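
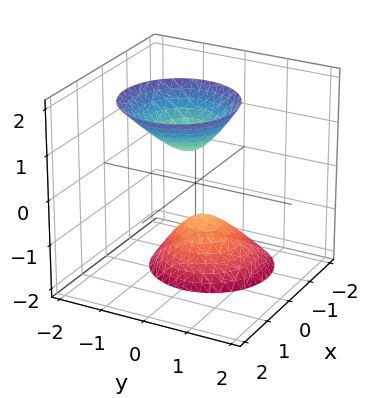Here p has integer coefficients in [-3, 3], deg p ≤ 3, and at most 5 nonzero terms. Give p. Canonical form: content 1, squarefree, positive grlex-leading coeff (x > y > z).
1. There are 2 components. They look like related sheets of one shape, so recover p as a whole.
2. Degree: the shape is more complex than any degree-1 surface, so deg p = 2.
3. Against the integer gridlines: it misses every integer gridline on the y-axis; it misses every integer gridline on the x-axis; the z-axis gridline crossings are at z ∈ {-1, 1}.
4. Assembling these constraints gives the stated polynomial.

3*x^2 - 2*x*z + 3*y^2 - z^2 + 1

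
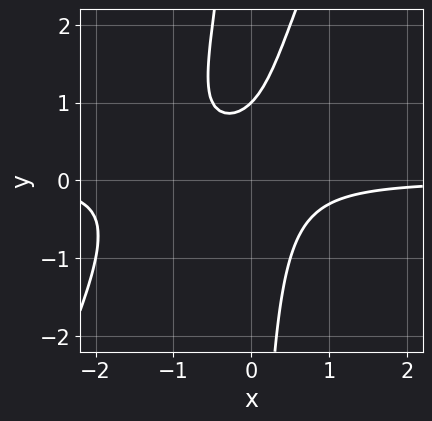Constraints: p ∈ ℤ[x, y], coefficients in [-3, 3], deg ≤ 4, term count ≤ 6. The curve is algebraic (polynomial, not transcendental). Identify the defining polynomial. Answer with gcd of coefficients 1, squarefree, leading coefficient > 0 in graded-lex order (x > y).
2*x^2*y - x*y^2 + 2*x*y - y + 1

The degree is 3 — no degree-2 curve has this shape.
Reading off the gridlines: it crosses the y-axis at the gridline y = 1; it misses every integer gridline on the x-axis.
Assembling these constraints gives the stated polynomial.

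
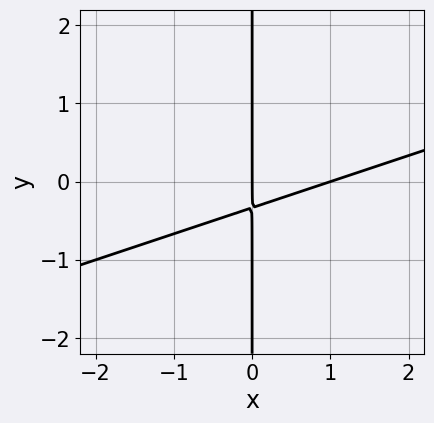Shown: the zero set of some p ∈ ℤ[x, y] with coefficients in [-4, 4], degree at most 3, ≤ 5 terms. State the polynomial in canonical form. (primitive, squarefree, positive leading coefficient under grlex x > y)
The degree is 2 — no degree-1 curve has this shape.
Checking where it meets the axes: the visible y-axis segment lies entirely on the curve; the x-axis gridline crossings are at x ∈ {0, 1}.
Matching integer coefficients to the picture gives p.

x^2 - 3*x*y - x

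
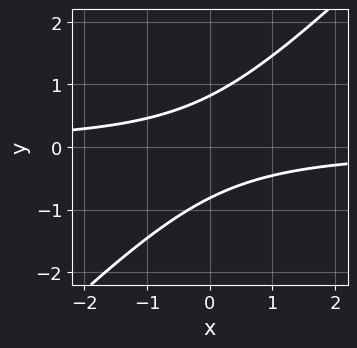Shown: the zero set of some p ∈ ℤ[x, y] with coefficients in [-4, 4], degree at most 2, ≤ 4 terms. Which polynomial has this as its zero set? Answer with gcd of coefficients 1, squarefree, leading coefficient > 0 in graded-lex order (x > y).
3*x*y - 3*y^2 + 2

1. deg p = 2.
2. Against the integer gridlines: it misses every integer gridline on the x-axis.
3. Assembling these constraints gives the stated polynomial.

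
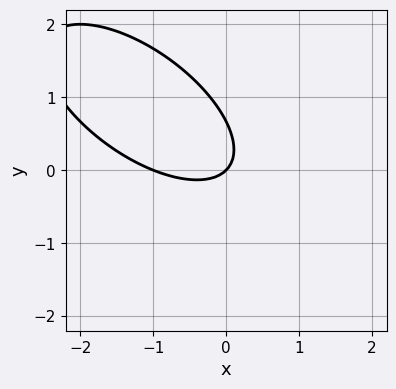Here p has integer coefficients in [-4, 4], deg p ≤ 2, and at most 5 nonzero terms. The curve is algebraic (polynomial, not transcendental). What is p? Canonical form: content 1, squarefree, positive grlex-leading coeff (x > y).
(a) deg p = 2. The shape is more complex than any degree-1 curve.
(b) Observable constraints: it crosses the y-axis at the gridline y = 0; the x-axis gridline crossings are at x ∈ {-1, 0}.
(c) Putting this together gives p.

2*x^2 + 3*x*y + 3*y^2 + 2*x - 2*y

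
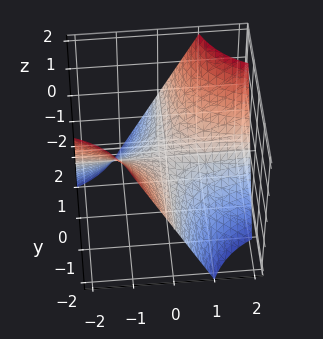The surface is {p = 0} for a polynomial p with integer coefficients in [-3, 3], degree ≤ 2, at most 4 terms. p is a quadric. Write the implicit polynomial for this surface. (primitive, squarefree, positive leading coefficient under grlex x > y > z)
x*y - z

First, the degree is 2 — a hyperbolic paraboloid; a quadric.
Then, from the axis intercepts and sections: the visible x-axis segment lies entirely on the surface; one z-axis crossing is at z = 0; every point of the y-axis in the box is on the surface.
Finally, assembling these constraints gives the stated polynomial.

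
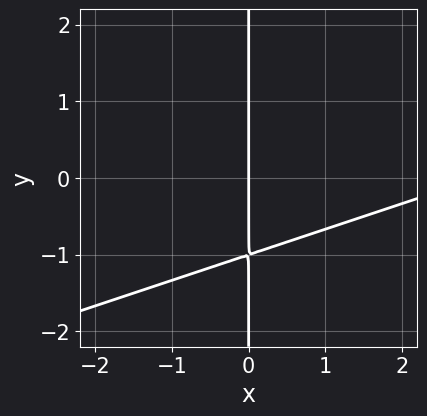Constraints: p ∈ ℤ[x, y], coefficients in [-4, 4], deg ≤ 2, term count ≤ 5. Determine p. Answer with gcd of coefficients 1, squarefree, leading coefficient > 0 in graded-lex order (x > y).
(a) deg p = 2.
(b) Checking where it meets the axes: every point of the y-axis in the box is on the curve; it meets the x-axis at x = 0 (among the integer gridlines).
(c) Solving for integer coefficients yields p as stated.

x^2 - 3*x*y - 3*x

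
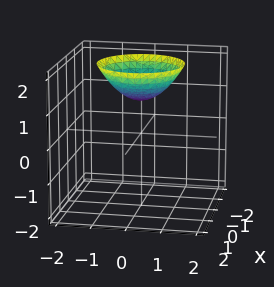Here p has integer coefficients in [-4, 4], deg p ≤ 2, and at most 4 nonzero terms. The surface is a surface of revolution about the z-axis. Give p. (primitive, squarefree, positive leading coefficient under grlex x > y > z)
(a) deg p = 2. The shape is more complex than any degree-1 surface.
(b) Symmetry: every cross-section ⟂ z is a circle, so x, y appear only via x² + y².
(c) Observable constraints: a circular section at z = 2 has radius between 1 and 2; no y-intercept at any integer in the box; it crosses the z-axis at the gridline z = 1; it misses every integer gridline on the x-axis.
(d) These observations pin down the coefficients.

2*x^2 + 2*y^2 - 3*z + 3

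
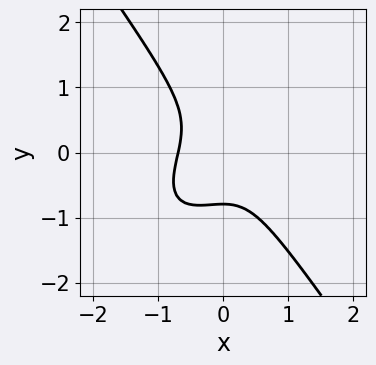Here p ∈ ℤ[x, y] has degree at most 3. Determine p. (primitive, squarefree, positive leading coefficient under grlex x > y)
deg p = 3.
Putting this together gives p.

3*x^3 - 2*x^2*y + 2*y^3 + 1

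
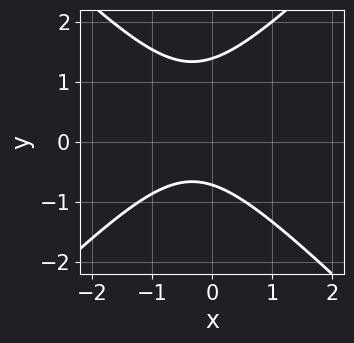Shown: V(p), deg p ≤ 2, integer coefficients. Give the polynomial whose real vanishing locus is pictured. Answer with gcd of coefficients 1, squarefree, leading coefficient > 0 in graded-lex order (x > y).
3*x^2 - 3*y^2 + 2*x + 2*y + 3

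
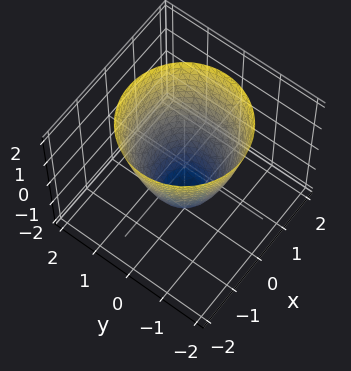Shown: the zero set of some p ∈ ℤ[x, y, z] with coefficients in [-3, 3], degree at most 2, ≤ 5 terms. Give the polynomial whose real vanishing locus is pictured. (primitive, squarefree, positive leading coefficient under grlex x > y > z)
(a) The degree is 2 — the shape is more complex than any degree-1 surface.
(b) Symmetries: rotational symmetry about the z-axis ⇒ p depends on x, y only through x² + y².
(c) Reading off the gridlines: a circular section at z = -1 has radius between 0 and 1; the x-axis gridline crossings are at x ∈ {-1, 1}.
(d) The integer polynomial consistent with all of this is the stated p.

3*x^2 + 3*y^2 - 2*z - 3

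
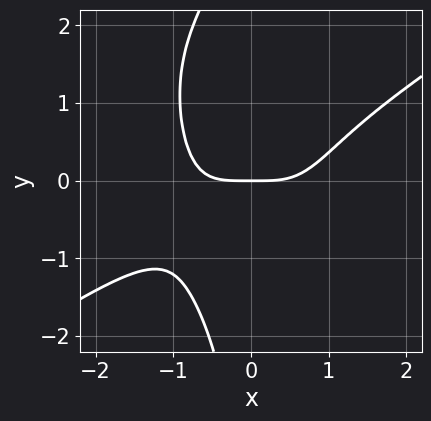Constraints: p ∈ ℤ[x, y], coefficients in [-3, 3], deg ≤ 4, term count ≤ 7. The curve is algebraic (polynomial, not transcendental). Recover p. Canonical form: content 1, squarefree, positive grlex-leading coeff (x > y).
First, deg p = 4. No degree-3 curve has this shape.
Then, against the integer gridlines: it meets the y-axis at y = 0 (among the integer gridlines); it meets the x-axis at x = 0 (among the integer gridlines).
Finally, together with the visible shape, these determine p as stated.

2*x^4 - 2*x^3*y - x^2*y^2 - x*y^3 - 3*y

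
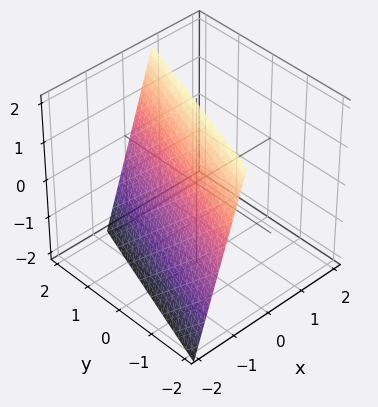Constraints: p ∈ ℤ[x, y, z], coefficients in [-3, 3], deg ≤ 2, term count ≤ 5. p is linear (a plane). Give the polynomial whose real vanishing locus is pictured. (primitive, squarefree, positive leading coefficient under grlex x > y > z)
3*x - y - z + 2

First, deg p = 1. Every cross-section is a straight line — this is a plane.
Next, observable constraints: it crosses the z-axis at the gridline z = 2; one y-axis crossing is at y = 2.
Finally, together with the visible shape, these determine p as stated.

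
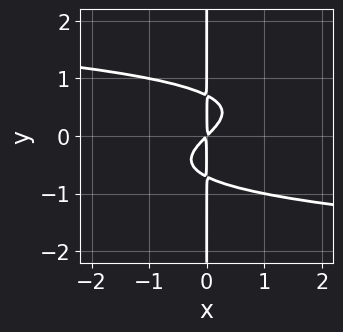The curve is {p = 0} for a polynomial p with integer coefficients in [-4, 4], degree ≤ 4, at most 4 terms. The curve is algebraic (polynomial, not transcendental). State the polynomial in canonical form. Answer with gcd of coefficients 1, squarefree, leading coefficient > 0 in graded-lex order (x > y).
The degree is 4 — a generic line meets the curve in up to 4 points.
Reading off the gridlines: the visible y-axis segment lies entirely on the curve.
Matching integer coefficients to the picture gives p.

2*x*y^3 + x^2 - x*y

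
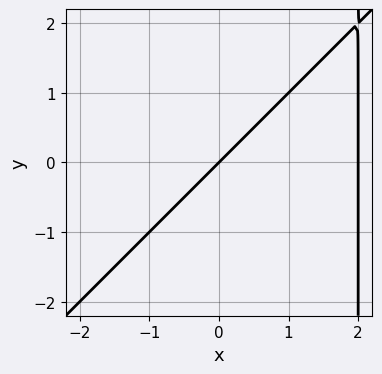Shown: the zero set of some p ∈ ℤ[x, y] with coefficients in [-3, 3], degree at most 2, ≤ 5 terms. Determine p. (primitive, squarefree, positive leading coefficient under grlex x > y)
x^2 - x*y - 2*x + 2*y

First, deg p = 2. No degree-1 curve has this shape.
Next, observable constraints: one y-axis crossing is at y = 0; among the integer gridlines, it crosses the x-axis at x ∈ {0, 2}.
Finally, the integer polynomial consistent with all of this is the stated p.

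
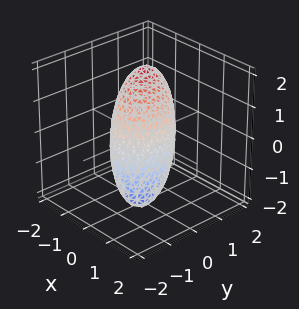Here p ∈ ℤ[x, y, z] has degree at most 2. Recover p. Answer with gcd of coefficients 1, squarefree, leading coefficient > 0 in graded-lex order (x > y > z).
3*x^2 + 3*x*z + 2*y^2 - 2*y*z + 2*z^2 - 2

Degree: the shape is more complex than any degree-1 surface, so deg p = 2.
Checking where it meets the axes: among the integer gridlines, it crosses the z-axis at z ∈ {-1, 1}; the y-axis gridline crossings are at y ∈ {-1, 1}.
Fitting integer coefficients to these (and the overall shape) gives p.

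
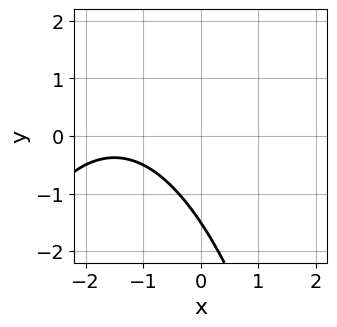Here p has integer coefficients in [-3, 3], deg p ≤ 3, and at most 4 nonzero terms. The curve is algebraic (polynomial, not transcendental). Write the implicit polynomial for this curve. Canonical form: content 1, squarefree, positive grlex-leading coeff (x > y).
(a) The degree is 2 — a generic line meets the curve in up to 2 points.
(b) Observable constraints: it misses every integer gridline on the x-axis.
(c) Assembling these constraints gives the stated polynomial.

x^2 + 3*x + 2*y + 3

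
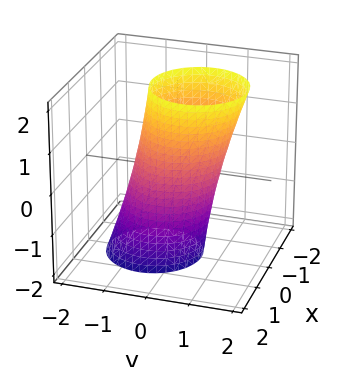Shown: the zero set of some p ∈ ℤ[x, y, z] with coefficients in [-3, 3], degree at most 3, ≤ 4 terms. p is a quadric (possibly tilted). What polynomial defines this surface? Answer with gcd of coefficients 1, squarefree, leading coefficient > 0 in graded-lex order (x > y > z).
2*x^2 + 2*y^2 - y*z - 2

First, the degree is 2 — no degree-1 surface has this shape.
Next, checking where it meets the axes: among the integer gridlines, it crosses the y-axis at y ∈ {-1, 1}; the surface avoids every integer z-axis point in the box.
Finally, fitting integer coefficients to these (and the overall shape) gives p. Check: (1, 0, 0) on the x-axis lies on the surface, and p(1, 0, 0) = 0. ✓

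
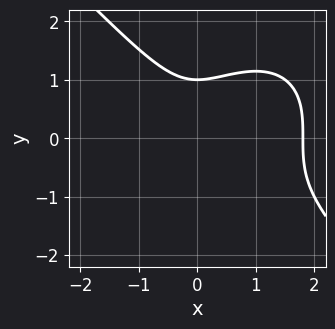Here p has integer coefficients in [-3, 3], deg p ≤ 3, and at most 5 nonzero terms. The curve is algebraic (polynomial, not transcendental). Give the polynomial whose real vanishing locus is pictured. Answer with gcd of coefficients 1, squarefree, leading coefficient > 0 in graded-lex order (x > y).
2*x^3 + 2*y^3 - 3*x^2 - 2

1. The degree is 3 — a generic line meets the curve in up to 3 points.
2. From the visible intercepts: it crosses the y-axis at the gridline y = 1.
3. The integer polynomial consistent with all of this is the stated p.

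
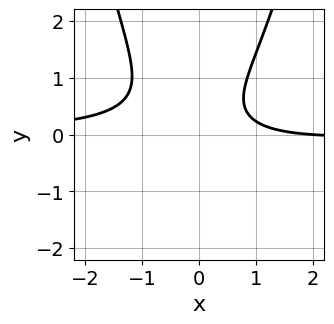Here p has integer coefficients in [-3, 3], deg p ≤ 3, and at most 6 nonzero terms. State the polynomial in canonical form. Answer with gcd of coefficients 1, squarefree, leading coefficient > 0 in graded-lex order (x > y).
3*x^2*y - 3*y^2 + x + 2*y - 2

First, deg p = 3. A generic line meets the curve in up to 3 points.
Next, observable constraints: one x-axis crossing is at x = 2; the curve avoids every integer y-axis point in the box.
Finally, these observations pin down the coefficients.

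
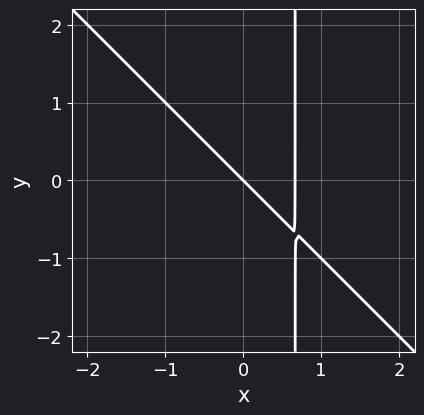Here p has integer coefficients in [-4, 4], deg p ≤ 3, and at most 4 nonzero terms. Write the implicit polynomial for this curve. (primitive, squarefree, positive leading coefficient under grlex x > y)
First, the degree is 2 — a generic line meets the curve in up to 2 points.
Next, from the visible intercepts: it crosses the y-axis at the gridline y = 0; it crosses the x-axis at the gridline x = 0.
Finally, putting this together gives p.

3*x^2 + 3*x*y - 2*x - 2*y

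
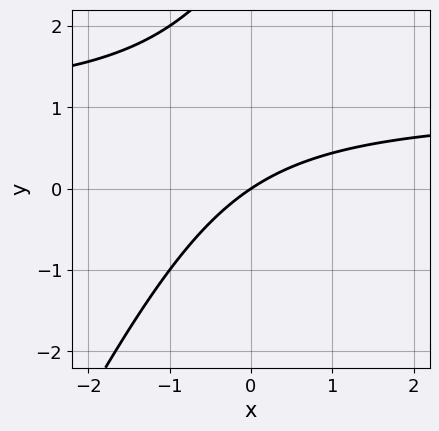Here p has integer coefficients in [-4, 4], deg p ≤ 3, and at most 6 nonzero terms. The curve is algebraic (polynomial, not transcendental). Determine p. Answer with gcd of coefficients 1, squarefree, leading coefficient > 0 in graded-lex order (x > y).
2*x*y - y^2 - 2*x + 3*y

Degree: the shape is more complex than any degree-1 curve, so deg p = 2.
Observable constraints: one x-axis crossing is at x = 0; it crosses the y-axis at the gridline y = 0.
Together with the visible shape, these determine p as stated.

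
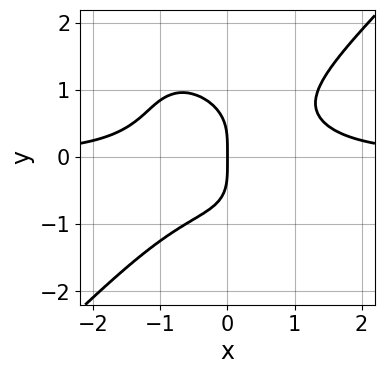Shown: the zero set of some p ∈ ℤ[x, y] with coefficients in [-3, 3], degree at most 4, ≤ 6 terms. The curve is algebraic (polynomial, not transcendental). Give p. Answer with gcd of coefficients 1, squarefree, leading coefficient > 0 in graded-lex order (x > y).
First, the degree is 4 — a generic line meets the curve in up to 4 points.
Then, from the axis intercepts and sections: one x-axis crossing is at x = 0; it crosses the y-axis at the gridline y = 0.
Finally, these observations pin down the coefficients.

3*x^3*y - x*y^3 - 2*y^4 - 3*x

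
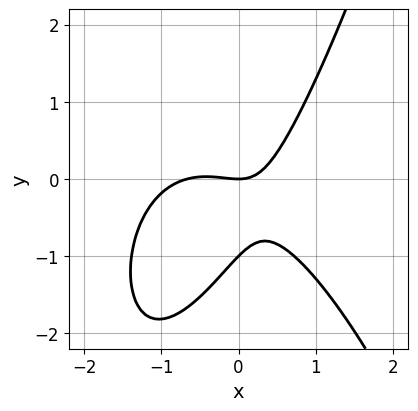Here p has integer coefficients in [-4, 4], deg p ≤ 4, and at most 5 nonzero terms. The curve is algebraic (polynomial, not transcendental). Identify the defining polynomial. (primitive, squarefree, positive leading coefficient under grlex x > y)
3*x^3 + 2*x^2 + 3*x*y - 3*y^2 - 3*y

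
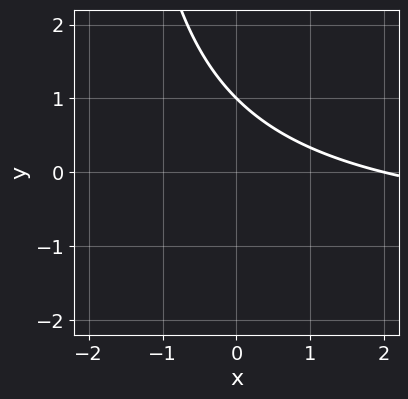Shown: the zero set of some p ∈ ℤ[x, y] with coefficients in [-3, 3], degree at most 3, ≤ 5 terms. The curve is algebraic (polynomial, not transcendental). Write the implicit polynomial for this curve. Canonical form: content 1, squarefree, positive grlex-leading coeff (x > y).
x*y + x + 2*y - 2

(a) Degree: the shape is more complex than any degree-1 curve, so deg p = 2.
(b) Against the integer gridlines: one y-axis crossing is at y = 1; it meets the x-axis at x = 2 (among the integer gridlines).
(c) The integer polynomial consistent with all of this is the stated p.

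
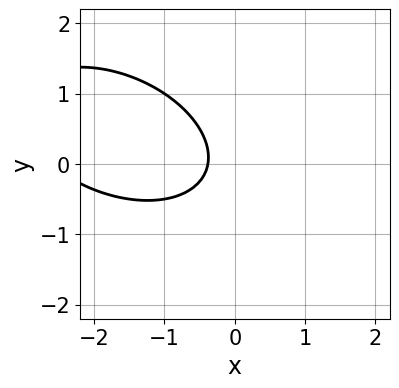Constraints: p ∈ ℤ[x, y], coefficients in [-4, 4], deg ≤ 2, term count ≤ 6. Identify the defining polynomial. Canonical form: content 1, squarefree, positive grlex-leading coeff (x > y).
The degree is 2 — a generic line meets the curve in up to 2 points.
Checking where it meets the axes: the curve avoids every integer y-axis point in the box.
The integer polynomial consistent with all of this is the stated p.

x^2 + x*y + 2*y^2 + 3*x + 1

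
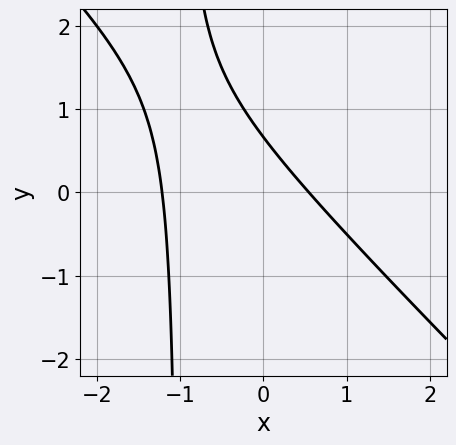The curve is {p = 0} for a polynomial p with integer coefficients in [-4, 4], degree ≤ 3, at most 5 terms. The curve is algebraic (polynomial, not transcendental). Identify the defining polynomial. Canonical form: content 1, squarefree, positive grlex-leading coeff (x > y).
3*x^2 + 3*x*y + 2*x + 3*y - 2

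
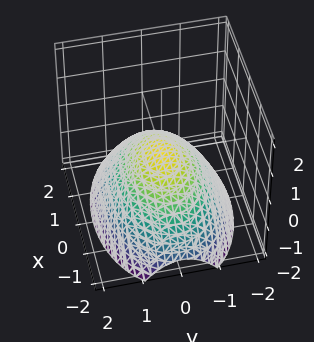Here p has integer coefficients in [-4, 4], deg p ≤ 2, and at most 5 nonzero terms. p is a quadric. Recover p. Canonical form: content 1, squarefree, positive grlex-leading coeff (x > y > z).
deg p = 2. A single bowl opening along one axis; a quadric.
Symmetries: mirror symmetry y ↦ −y ⇒ only even powers of y; the x ↦ −x reflection is a symmetry, so x appears only in even powers.
Checking where it meets the axes: it crosses the x-axis at the gridline x = 0; one z-axis crossing is at z = 0.
Putting this together gives p.

x^2 + 2*y^2 + 3*z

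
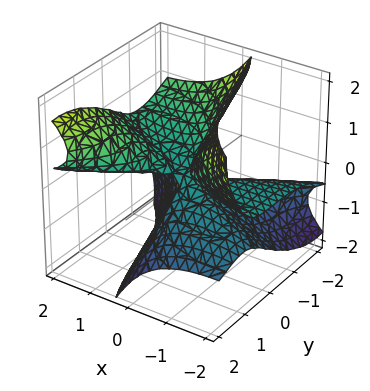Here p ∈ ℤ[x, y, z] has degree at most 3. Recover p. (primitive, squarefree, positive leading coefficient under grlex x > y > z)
2*x^2*z + 3*x*y*z - 3*x*z^2 - y^3 - 2*z^3

First, deg p = 3.
Next, reading off the gridlines: it crosses the z-axis at the gridline z = 0; it meets the y-axis at y = 0 (among the integer gridlines); the visible x-axis segment lies entirely on the surface.
Finally, solving for integer coefficients yields p as stated.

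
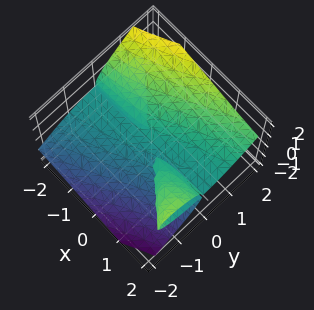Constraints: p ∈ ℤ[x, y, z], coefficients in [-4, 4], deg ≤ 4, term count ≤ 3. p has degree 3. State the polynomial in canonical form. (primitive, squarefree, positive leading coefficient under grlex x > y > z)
2*x*y*z - y^3 + 2*z^3

First, the picture has 2 separate pieces. They look like related sheets of one shape, so recover p as a whole.
Then, degree: no degree-2 surface has this shape, so deg p = 3.
Next, against the integer gridlines: one z-axis crossing is at z = 0; one y-axis crossing is at y = 0.
Finally, solving for integer coefficients yields p as stated. Check: (-2, 0, 0) on the x-axis lies on the surface, and p(-2, 0, 0) = 0. ✓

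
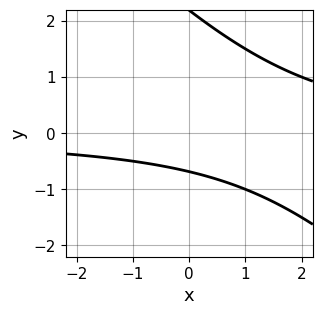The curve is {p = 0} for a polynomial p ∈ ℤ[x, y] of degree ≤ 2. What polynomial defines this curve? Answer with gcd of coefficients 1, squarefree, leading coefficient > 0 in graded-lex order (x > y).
2*x*y + 2*y^2 - 3*y - 3

First, degree: no degree-1 curve has this shape, so deg p = 2.
Then, from the axis intercepts and sections: no x-intercept at any integer in the box.
Finally, fitting integer coefficients to these (and the overall shape) gives p.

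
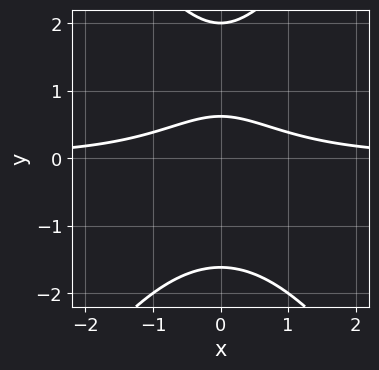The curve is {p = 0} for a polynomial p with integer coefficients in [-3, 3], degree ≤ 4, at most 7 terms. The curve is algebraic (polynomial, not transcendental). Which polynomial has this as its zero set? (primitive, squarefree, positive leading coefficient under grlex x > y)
First, deg p = 3.
Next, symmetries: mirror symmetry x ↦ −x ⇒ only even powers of x.
Next, against the integer gridlines: the curve avoids every integer x-axis point in the box; it crosses the y-axis at the gridline y = 2.
Finally, putting this together gives p.

2*x^2*y - y^3 + y^2 + 3*y - 2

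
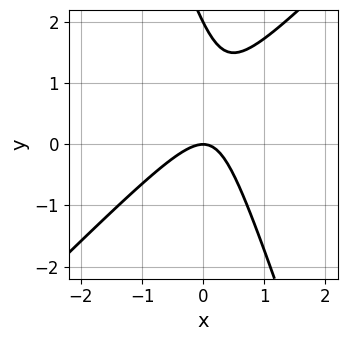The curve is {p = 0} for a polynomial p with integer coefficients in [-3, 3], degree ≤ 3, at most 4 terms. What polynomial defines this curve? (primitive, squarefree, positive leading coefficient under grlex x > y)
1. Degree: the shape is more complex than any degree-1 curve, so deg p = 2.
2. From the axis intercepts and sections: it meets the x-axis at x = 0 (among the integer gridlines); among the integer gridlines, it crosses the y-axis at y ∈ {0, 2}.
3. Solving for integer coefficients yields p as stated.

3*x^2 - 2*x*y - y^2 + 2*y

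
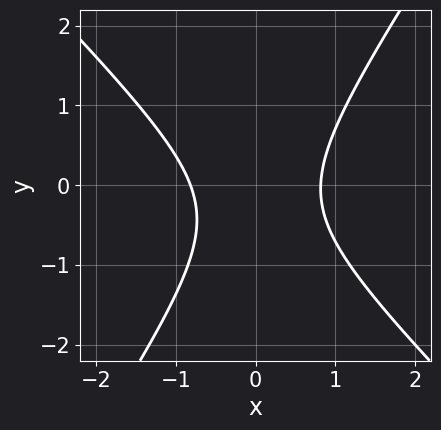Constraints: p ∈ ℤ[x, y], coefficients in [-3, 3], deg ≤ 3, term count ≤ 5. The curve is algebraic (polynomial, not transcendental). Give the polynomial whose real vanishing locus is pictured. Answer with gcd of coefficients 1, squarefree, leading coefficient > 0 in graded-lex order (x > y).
(a) Degree: no degree-1 curve has this shape, so deg p = 2.
(b) Observable constraints: the curve avoids every integer y-axis point in the box.
(c) Solving for integer coefficients yields p as stated.

3*x^2 + x*y - 2*y^2 - y - 2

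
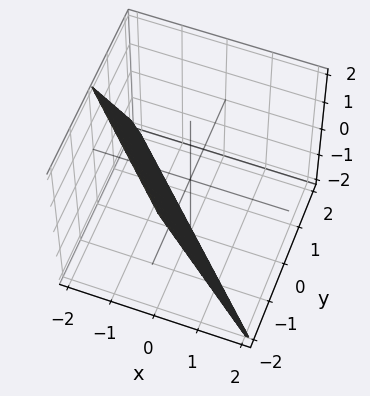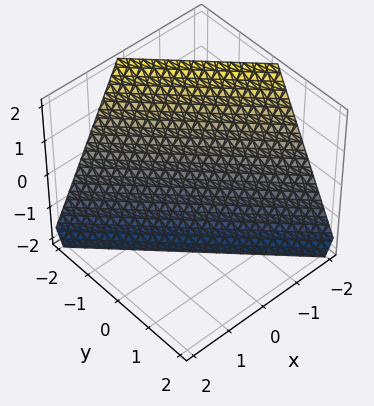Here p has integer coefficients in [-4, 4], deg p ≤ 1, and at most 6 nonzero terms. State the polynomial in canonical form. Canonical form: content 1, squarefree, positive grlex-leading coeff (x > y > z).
(a) Degree: every cross-section is a straight line — this is a plane, so deg p = 1.
(b) Checking where it meets the axes: it crosses the z-axis at the gridline z = -2; it meets the y-axis at y = -1 (among the integer gridlines); it crosses the x-axis at the gridline x = -1.
(c) Putting this together gives p.

2*x + 2*y + z + 2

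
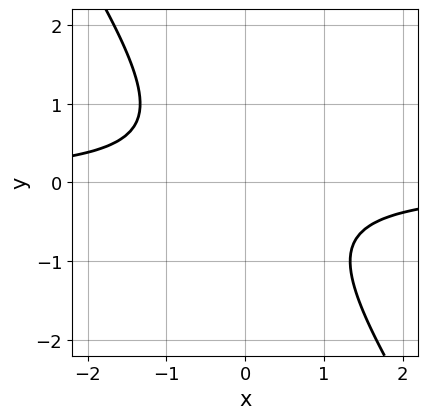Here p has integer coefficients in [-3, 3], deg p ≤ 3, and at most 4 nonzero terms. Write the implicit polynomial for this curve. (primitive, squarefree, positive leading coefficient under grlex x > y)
Degree: a generic line meets the curve in up to 2 points, so deg p = 2.
Against the integer gridlines: the curve avoids every integer y-axis point in the box; the curve avoids every integer x-axis point in the box.
These observations pin down the coefficients.

3*x*y + 2*y^2 + 2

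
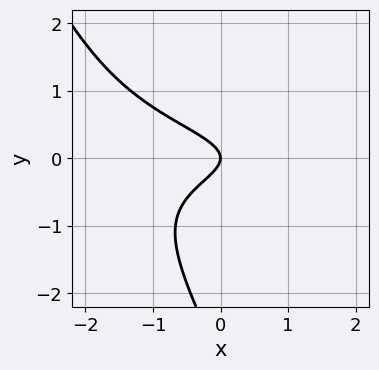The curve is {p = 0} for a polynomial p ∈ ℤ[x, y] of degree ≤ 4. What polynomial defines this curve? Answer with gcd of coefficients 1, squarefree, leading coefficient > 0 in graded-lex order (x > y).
deg p = 3.
Observable constraints: it crosses the y-axis at the gridline y = 0; one x-axis crossing is at x = 0.
Putting this together gives p.

2*x*y^2 + y^3 + 3*y^2 + x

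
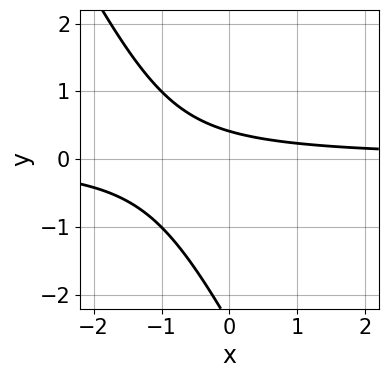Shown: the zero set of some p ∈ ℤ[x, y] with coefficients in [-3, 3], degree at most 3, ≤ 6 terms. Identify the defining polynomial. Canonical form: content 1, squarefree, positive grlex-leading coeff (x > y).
2*x*y + y^2 + 2*y - 1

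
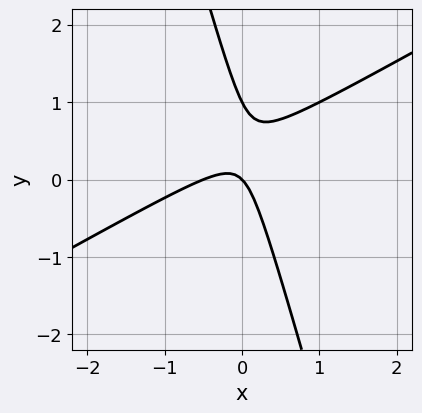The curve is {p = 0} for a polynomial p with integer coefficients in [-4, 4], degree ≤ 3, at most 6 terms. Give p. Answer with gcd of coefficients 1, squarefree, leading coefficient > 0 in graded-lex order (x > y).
2*x^2 - 3*x*y - y^2 + x + y

1. The degree is 2 — no degree-1 curve has this shape.
2. From the visible intercepts: the y-axis gridline crossings are at y ∈ {0, 1}; one x-axis crossing is at x = 0.
3. Together with the visible shape, these determine p as stated.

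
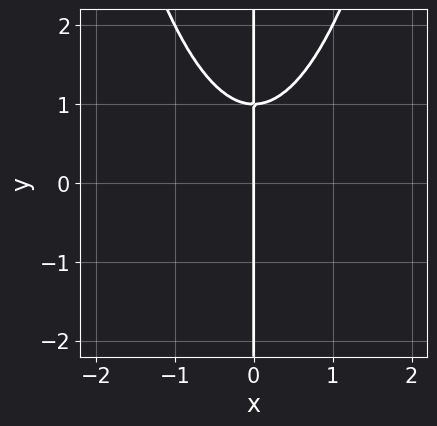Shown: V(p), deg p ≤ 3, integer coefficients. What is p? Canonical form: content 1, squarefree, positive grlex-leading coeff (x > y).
First, deg p = 3.
Next, from the axis intercepts and sections: it crosses the x-axis at the gridline x = 0; every point of the y-axis in the box is on the curve.
Finally, these observations pin down the coefficients.

x^3 - x*y + x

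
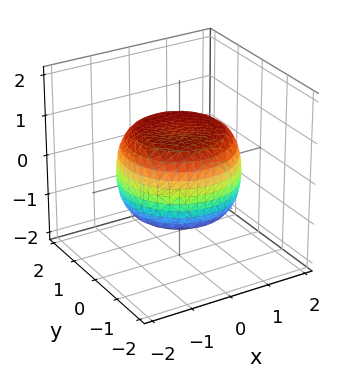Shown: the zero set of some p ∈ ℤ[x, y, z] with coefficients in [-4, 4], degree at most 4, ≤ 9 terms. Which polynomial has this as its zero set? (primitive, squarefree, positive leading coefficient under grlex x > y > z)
x^4 + 2*x^2*y^2 + y^4 - x^2 - y^2 + 2*z^2 - 2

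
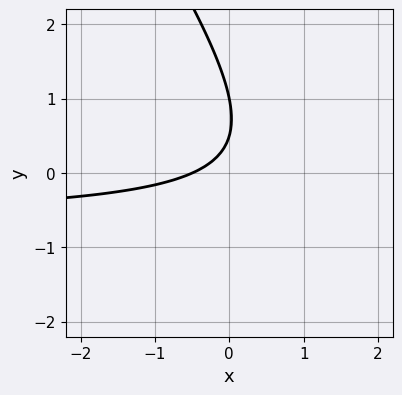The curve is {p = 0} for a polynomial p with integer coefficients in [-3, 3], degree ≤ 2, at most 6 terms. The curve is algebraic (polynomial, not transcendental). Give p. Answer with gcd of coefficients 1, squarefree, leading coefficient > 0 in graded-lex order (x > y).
1. deg p = 2.
2. Observable constraints: it meets the y-axis at y = 1 (among the integer gridlines).
3. The integer polynomial consistent with all of this is the stated p.

3*x*y + 2*y^2 + 2*x - 3*y + 1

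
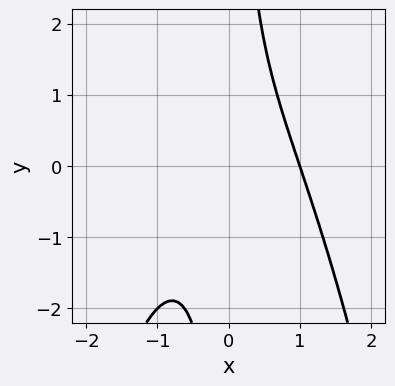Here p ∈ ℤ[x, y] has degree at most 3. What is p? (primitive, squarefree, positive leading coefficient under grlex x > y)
First, degree: no degree-2 curve has this shape, so deg p = 3.
Then, against the integer gridlines: the curve avoids every integer y-axis point in the box; it meets the x-axis at x = 1 (among the integer gridlines).
Finally, solving for integer coefficients yields p as stated.

x^3 + x*y - 1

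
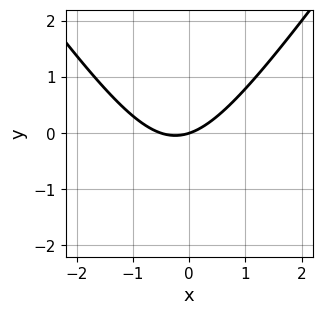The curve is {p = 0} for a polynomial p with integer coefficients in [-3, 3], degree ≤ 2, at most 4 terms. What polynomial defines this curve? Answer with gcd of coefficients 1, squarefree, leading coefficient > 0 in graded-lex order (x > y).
2*x^2 - y^2 + x - 3*y

First, the degree is 2 — a generic line meets the curve in up to 2 points.
Next, reading off the gridlines: it meets the x-axis at x = 0 (among the integer gridlines); it crosses the y-axis at the gridline y = 0.
Finally, the integer polynomial consistent with all of this is the stated p.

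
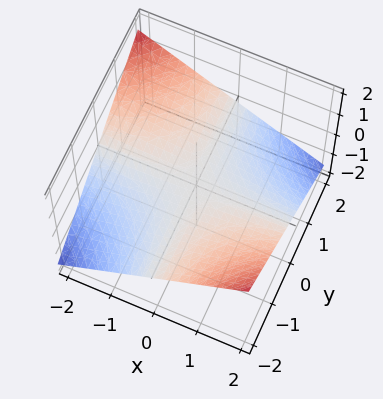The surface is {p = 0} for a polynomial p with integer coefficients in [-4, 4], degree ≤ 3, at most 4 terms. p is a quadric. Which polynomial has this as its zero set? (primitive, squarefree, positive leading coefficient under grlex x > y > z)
x*y + 3*z

Degree: a saddle surface; a quadric, so deg p = 2.
From the visible intercepts: every point of the y-axis in the box is on the surface; one z-axis crossing is at z = 0; the visible x-axis segment lies entirely on the surface.
These observations pin down the coefficients.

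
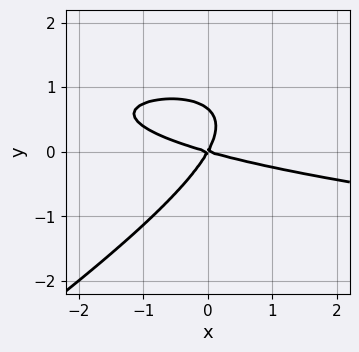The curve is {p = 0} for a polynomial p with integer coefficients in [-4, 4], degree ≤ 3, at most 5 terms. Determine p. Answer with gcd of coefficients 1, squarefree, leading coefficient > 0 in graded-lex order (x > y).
First, the degree is 3 — a generic line meets the curve in up to 3 points.
Then, reading off the gridlines: it crosses the y-axis at the gridline y = 0; one x-axis crossing is at x = 0.
Finally, matching integer coefficients to the picture gives p.

2*x*y^2 - 3*y^3 - x^2 - 3*x*y + 2*y^2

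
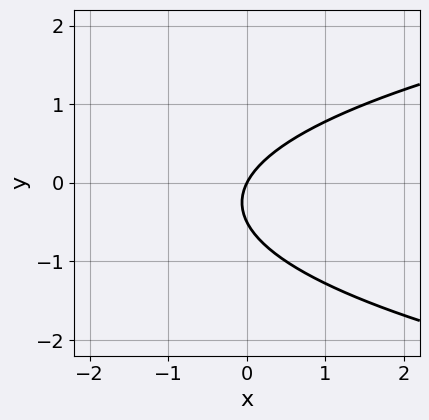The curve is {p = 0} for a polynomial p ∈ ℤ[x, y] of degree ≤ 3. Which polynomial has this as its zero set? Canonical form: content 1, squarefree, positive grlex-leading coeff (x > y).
(a) Degree: a generic line meets the curve in up to 2 points, so deg p = 2.
(b) Checking where it meets the axes: one y-axis crossing is at y = 0; it meets the x-axis at x = 0 (among the integer gridlines).
(c) Matching integer coefficients to the picture gives p.

2*y^2 - 2*x + y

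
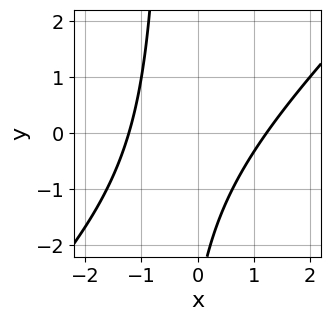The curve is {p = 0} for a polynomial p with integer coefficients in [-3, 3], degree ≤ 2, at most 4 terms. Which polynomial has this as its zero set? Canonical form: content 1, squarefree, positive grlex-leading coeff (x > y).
2*x^2 - 2*x*y - y - 3

1. Degree: no degree-1 curve has this shape, so deg p = 2.
2. From the visible intercepts: no y-intercept at any integer in the box.
3. Together with the visible shape, these determine p as stated.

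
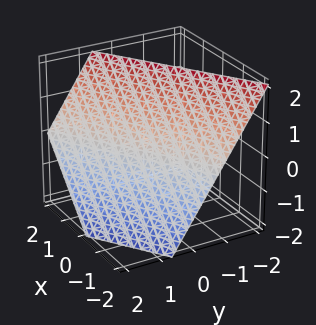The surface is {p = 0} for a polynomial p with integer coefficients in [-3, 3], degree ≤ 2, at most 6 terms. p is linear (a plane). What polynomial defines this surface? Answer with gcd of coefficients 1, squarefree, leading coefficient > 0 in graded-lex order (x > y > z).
2*x - 3*y - 2*z + 2

(a) Degree: every cross-section is a straight line — this is a plane, so deg p = 1.
(b) Against the integer gridlines: one x-axis crossing is at x = -1; one z-axis crossing is at z = 1.
(c) Assembling these constraints gives the stated polynomial.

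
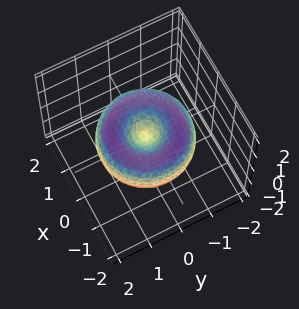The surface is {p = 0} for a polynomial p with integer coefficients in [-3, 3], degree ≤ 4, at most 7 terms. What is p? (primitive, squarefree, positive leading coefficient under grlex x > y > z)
1. deg p = 4.
2. Symmetry: the surface is invariant under rotation about z: p = q(x² + y², z).
3. Against the integer gridlines: a circular section at z = 0 has radius between 1 and 2; one y-axis crossing is at y = 0.
4. Assembling these constraints gives the stated polynomial.

x^4 + 2*x^2*y^2 + y^4 - 2*x^2 - 2*y^2 + 2*z^2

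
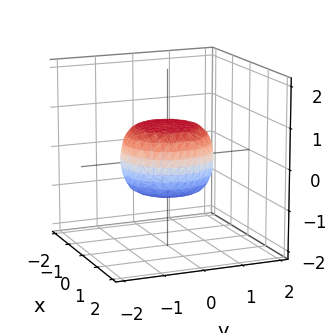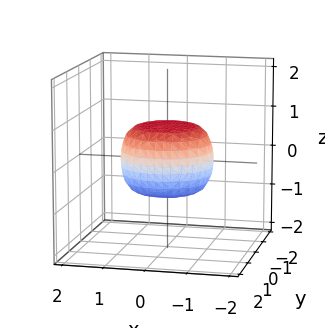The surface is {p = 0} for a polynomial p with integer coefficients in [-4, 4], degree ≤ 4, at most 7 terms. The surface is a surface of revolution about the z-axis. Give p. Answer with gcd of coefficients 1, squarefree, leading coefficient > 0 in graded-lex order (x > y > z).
(a) Degree: a generic line meets the surface in up to 4 points, so deg p = 4.
(b) By symmetry, the surface is invariant under rotation about z: p = q(x² + y², z).
(c) Against the integer gridlines: a circular section at z = 0 has radius between 1 and 2.
(d) These observations pin down the coefficients.

2*x^4 + 4*x^2*y^2 + 2*y^4 - x^2 - y^2 + 3*z^2 - 2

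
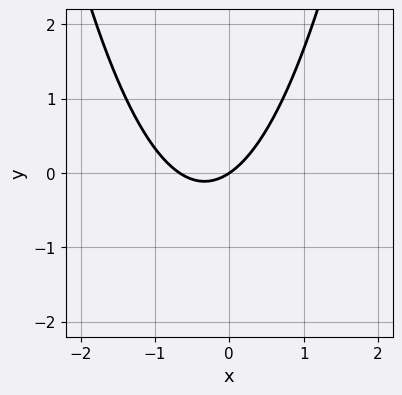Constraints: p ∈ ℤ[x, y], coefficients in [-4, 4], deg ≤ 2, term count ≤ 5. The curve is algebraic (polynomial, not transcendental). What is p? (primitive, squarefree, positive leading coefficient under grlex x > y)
The degree is 2 — no degree-1 curve has this shape.
Reading off the gridlines: it meets the x-axis at x = 0 (among the integer gridlines); it meets the y-axis at y = 0 (among the integer gridlines).
Solving for integer coefficients yields p as stated.

3*x^2 + 2*x - 3*y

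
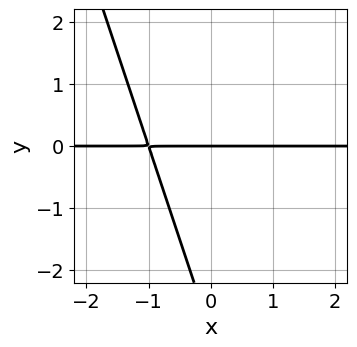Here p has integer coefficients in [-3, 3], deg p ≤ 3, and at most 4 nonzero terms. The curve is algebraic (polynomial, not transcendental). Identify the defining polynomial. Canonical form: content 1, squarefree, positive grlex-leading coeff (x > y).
3*x*y + y^2 + 3*y

The degree is 2 — a generic line meets the curve in up to 2 points.
Against the integer gridlines: the visible x-axis segment lies entirely on the curve; it crosses the y-axis at the gridline y = 0.
Together with the visible shape, these determine p as stated.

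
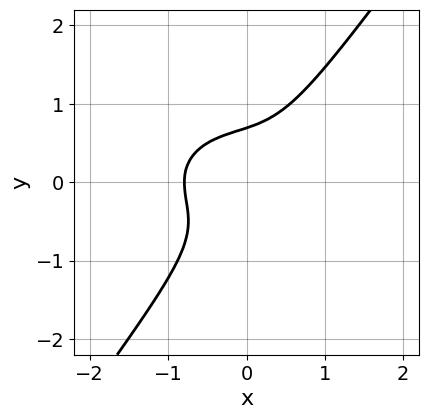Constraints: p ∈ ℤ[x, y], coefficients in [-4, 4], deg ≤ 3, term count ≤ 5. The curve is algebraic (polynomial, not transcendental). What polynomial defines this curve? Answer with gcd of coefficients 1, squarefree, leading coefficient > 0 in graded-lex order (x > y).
First, deg p = 3.
Finally, putting this together gives p.

2*x^3 + 3*x*y^2 - 3*y^3 + 1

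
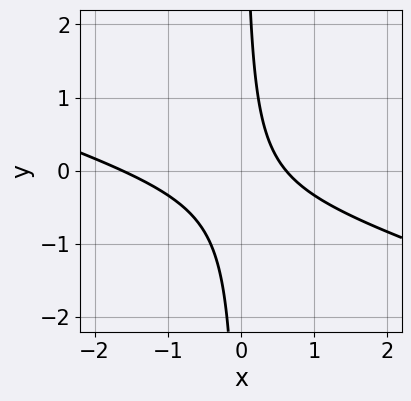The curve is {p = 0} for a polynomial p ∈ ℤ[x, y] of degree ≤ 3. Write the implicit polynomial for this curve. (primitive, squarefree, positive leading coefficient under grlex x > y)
(a) The degree is 2 — no degree-1 curve has this shape.
(b) Against the integer gridlines: the curve avoids every integer y-axis point in the box.
(c) Together with the visible shape, these determine p as stated.

x^2 + 3*x*y + x - 1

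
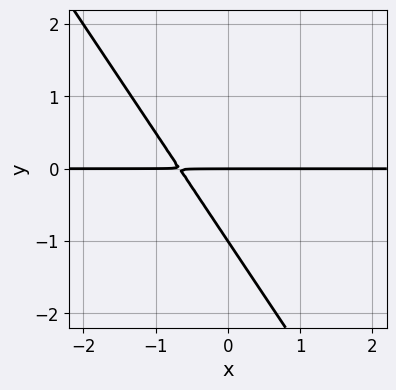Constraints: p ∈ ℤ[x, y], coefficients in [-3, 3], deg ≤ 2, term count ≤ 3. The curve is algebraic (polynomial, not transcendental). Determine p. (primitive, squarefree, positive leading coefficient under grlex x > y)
deg p = 2. No degree-1 curve has this shape.
Reading off the gridlines: the y-axis gridline crossings are at y ∈ {-1, 0}; the visible x-axis segment lies entirely on the curve.
Solving for integer coefficients yields p as stated.

3*x*y + 2*y^2 + 2*y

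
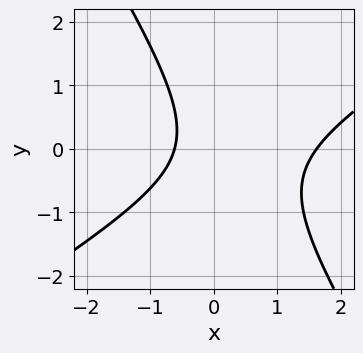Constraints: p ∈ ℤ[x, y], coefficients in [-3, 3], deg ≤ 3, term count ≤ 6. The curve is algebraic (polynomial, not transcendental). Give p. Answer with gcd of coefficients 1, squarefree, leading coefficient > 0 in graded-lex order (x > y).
x^2 - x*y - y^2 - x - 1

First, degree: no degree-1 curve has this shape, so deg p = 2.
Then, observable constraints: no y-intercept at any integer in the box.
Finally, together with the visible shape, these determine p as stated.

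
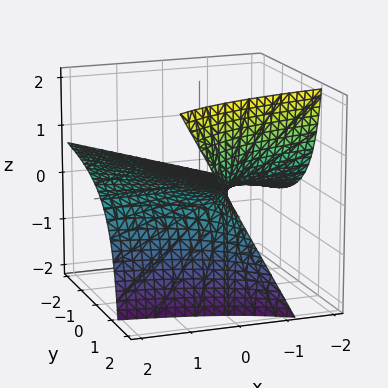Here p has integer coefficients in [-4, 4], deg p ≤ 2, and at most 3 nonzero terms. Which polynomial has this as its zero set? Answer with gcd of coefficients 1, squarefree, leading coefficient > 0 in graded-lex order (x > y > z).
1. Degree: a generic line meets the surface in up to 2 points, so deg p = 2.
2. Against the integer gridlines: the visible y-axis segment lies entirely on the surface; every point of the x-axis in the box is on the surface; it meets the z-axis at z = 0 (among the integer gridlines).
3. These observations pin down the coefficients.

x*y - 2*y*z + 3*z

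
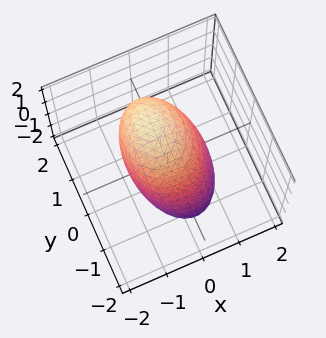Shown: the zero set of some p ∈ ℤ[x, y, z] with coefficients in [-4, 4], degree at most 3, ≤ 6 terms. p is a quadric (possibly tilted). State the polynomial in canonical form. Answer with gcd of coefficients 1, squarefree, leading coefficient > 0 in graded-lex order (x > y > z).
3*x^2 + x*z + 2*y^2 - 2*y*z + 2*z^2 - 3

First, deg p = 2. The shape is more complex than any degree-1 surface.
Then, against the integer gridlines: the x-axis gridline crossings are at x ∈ {-1, 1}.
Finally, these observations pin down the coefficients.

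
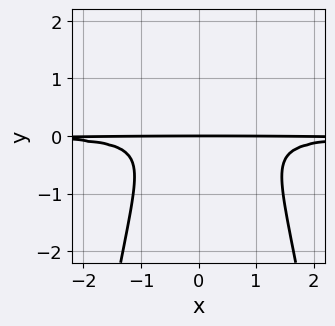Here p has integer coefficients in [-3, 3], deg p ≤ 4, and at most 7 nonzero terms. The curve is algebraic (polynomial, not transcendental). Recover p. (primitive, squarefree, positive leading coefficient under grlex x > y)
(a) The degree is 4 — the shape is more complex than any degree-3 curve.
(b) Checking where it meets the axes: it crosses the y-axis at the gridline y = 0; every point of the x-axis in the box is on the curve.
(c) Matching integer coefficients to the picture gives p.

3*x^2*y^2 - x*y^2 + 2*y^3 - 2*y^2 + y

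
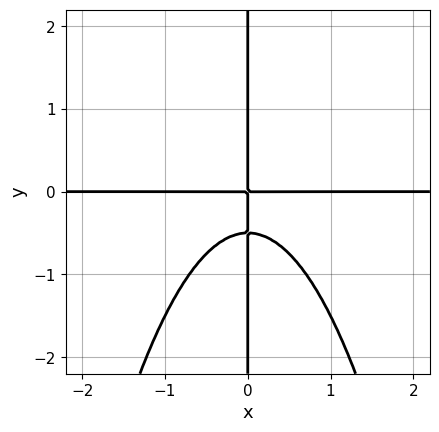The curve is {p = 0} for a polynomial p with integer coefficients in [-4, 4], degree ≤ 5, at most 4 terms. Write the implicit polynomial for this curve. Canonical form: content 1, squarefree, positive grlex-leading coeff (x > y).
(a) The degree is 4 — no degree-3 curve has this shape.
(b) Reading off the gridlines: every point of the x-axis in the box is on the curve; every point of the y-axis in the box is on the curve.
(c) Together with the visible shape, these determine p as stated.

2*x^3*y + 2*x*y^2 + x*y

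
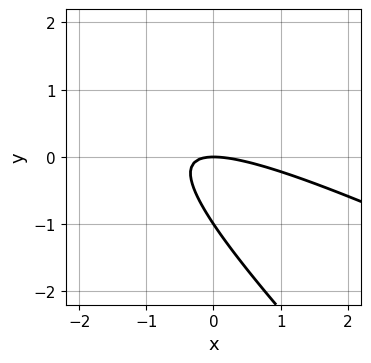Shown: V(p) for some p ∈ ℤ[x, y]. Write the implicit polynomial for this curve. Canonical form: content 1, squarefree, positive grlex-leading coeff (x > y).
x^2 + 3*x*y + 2*y^2 + 2*y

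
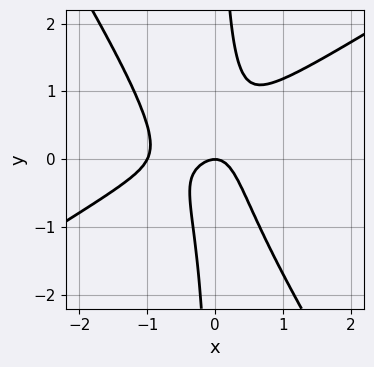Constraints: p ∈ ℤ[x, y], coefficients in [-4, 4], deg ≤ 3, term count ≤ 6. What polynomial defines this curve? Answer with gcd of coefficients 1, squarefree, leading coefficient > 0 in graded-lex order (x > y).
First, degree: no degree-2 curve has this shape, so deg p = 3.
Next, observable constraints: the x-axis gridline crossings are at x ∈ {-1, 0}; it meets the y-axis at y = 0 (among the integer gridlines).
Finally, assembling these constraints gives the stated polynomial.

2*x^3 - 2*x^2*y - 2*x*y^2 + 2*x^2 + y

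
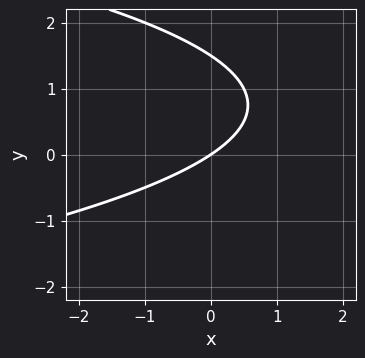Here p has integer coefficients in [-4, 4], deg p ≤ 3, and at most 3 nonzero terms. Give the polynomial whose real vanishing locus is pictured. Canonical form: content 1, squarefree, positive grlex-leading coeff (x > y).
2*y^2 + 2*x - 3*y

1. The degree is 2 — a generic line meets the curve in up to 2 points.
2. Observable constraints: one y-axis crossing is at y = 0; it meets the x-axis at x = 0 (among the integer gridlines).
3. Solving for integer coefficients yields p as stated.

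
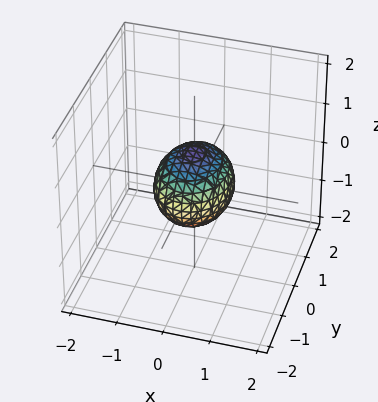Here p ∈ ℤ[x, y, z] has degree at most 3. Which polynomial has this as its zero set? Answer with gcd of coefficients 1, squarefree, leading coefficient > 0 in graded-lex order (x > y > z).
3*x^2 + 2*y^2 + 3*z^2 - 2

(a) The degree is 2 — a closed, bounded, convex surface; a quadric.
(b) Symmetries: mirror symmetry z ↦ −z ⇒ only even powers of z; mirror symmetry x ↦ −x ⇒ only even powers of x; the y ↦ −y reflection is a symmetry, so y appears only in even powers.
(c) From the axis intercepts and sections: the y-axis gridline crossings are at y ∈ {-1, 1}.
(d) Matching integer coefficients to the picture gives p.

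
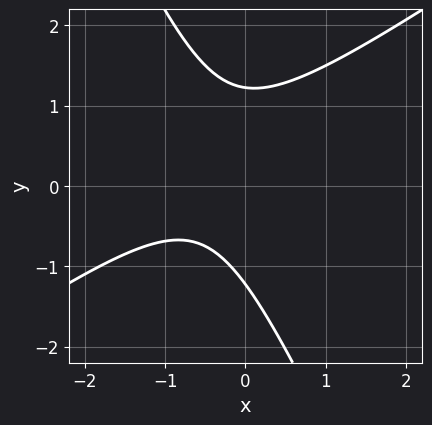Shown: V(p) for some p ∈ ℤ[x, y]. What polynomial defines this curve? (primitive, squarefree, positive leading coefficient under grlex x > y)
3*x^2 - 3*x*y - 2*y^2 + 3*x + 3

1. Degree: no degree-1 curve has this shape, so deg p = 2.
2. Reading off the gridlines: it misses every integer gridline on the x-axis.
3. Solving for integer coefficients yields p as stated.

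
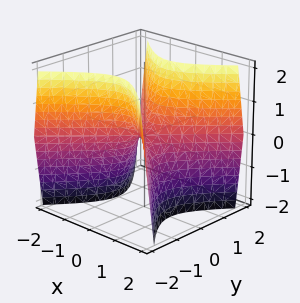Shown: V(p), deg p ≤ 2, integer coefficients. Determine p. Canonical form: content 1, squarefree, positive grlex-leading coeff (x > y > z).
2*x^2 - 2*y^2 + z

First, deg p = 2. A hyperbolic paraboloid; a quadric.
Then, symmetries: mirror symmetry y ↦ −y ⇒ only even powers of y; it's symmetric under x → −x, forcing even powers of x.
Then, from the axis intercepts and sections: it crosses the x-axis at the gridline x = 0; it meets the y-axis at y = 0 (among the integer gridlines); it meets the z-axis at z = 0 (among the integer gridlines).
Finally, matching integer coefficients to the picture gives p.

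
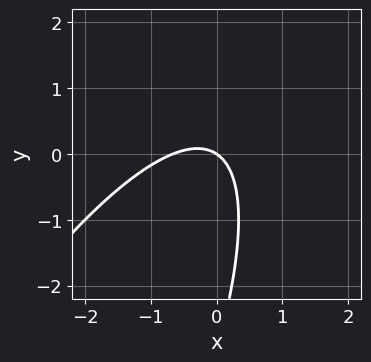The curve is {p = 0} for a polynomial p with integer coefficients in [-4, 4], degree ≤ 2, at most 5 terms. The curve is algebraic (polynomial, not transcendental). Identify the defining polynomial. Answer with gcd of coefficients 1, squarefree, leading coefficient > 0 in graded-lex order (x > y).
3*x^2 - 3*x*y + y^2 + 2*x + 3*y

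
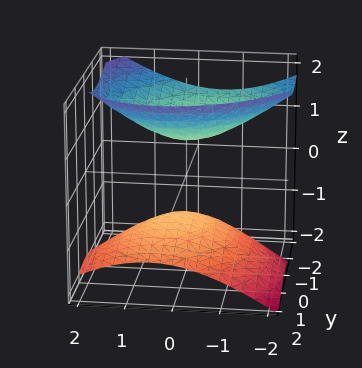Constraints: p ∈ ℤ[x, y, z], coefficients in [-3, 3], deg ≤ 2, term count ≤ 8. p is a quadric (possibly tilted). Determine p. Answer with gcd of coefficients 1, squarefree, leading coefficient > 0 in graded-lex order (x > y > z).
First, I count 2 distinct pieces.
Then, deg p = 2.
Then, observable constraints: no x-intercept at any integer in the box; no y-intercept at any integer in the box.
Finally, the integer polynomial consistent with all of this is the stated p.

2*x^2 - x*y + 2*y^2 + 2*y*z - 3*z^2 + 2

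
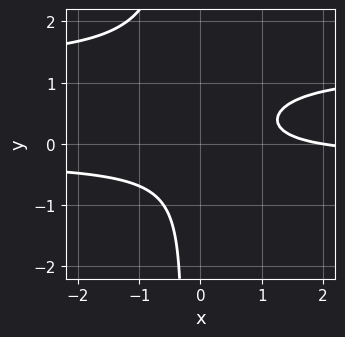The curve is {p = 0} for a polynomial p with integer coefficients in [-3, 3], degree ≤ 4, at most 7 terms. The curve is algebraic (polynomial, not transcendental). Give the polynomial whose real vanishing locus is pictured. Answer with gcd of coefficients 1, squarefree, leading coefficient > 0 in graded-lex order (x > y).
(a) Degree: the shape is more complex than any degree-2 curve, so deg p = 3.
(b) Reading off the gridlines: no y-intercept at any integer in the box; it meets the x-axis at x = 2 (among the integer gridlines).
(c) Assembling these constraints gives the stated polynomial.

3*x*y^2 - 3*x*y + y^2 - x + 2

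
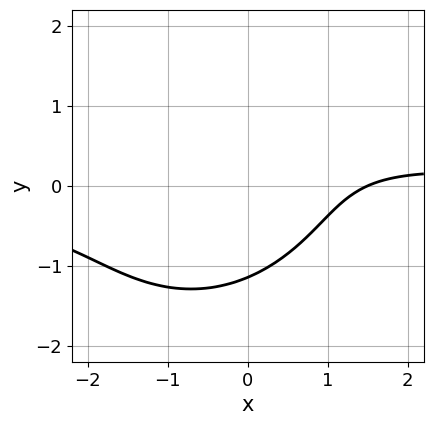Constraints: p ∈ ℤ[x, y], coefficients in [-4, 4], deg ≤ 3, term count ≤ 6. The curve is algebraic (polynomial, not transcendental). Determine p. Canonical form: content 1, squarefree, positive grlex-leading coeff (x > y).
2*x^2*y - x*y^2 + 2*y^3 - 2*x + 3

1. Degree: no degree-2 curve has this shape, so deg p = 3.
2. Putting this together gives p.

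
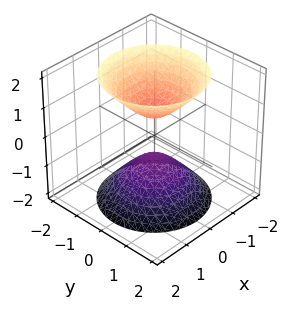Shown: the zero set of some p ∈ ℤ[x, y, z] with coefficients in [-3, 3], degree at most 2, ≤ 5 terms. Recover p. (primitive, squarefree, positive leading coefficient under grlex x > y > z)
There are 2 components.
The degree is 2 — no degree-1 surface has this shape.
Symmetry: the z-axis is an axis of rotation, so x and y enter only as x² + y².
From the axis intercepts and sections: a circular section at z = -1 has radius between 0 and 1; the surface avoids every integer x-axis point in the box; the surface avoids every integer y-axis point in the box.
Putting this together gives p.

3*x^2 + 3*y^2 - 2*z^2 + 1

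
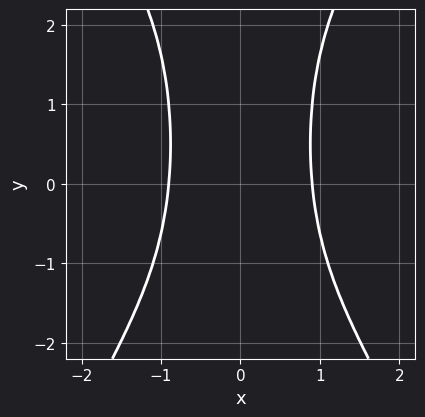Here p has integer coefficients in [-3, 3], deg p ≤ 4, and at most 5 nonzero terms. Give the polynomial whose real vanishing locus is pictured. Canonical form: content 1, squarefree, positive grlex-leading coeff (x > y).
1. Degree: no degree-3 curve has this shape, so deg p = 4.
2. Symmetries: the x ↦ −x reflection is a symmetry, so x appears only in even powers.
3. Against the integer gridlines: the curve avoids every integer y-axis point in the box.
4. Putting this together gives p.

3*x^4 - x^2*y^2 + x^2*y - 2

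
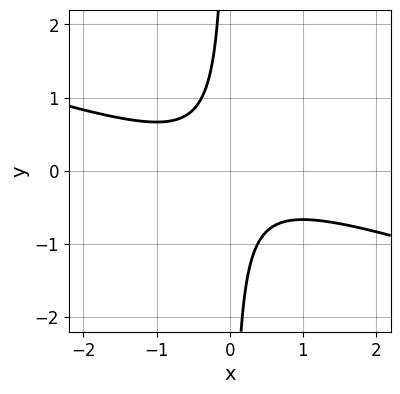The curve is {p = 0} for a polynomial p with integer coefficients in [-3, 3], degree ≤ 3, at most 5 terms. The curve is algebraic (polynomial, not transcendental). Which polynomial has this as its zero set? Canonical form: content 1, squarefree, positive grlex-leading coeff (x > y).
1. The degree is 2 — a generic line meets the curve in up to 2 points.
2. Checking where it meets the axes: no x-intercept at any integer in the box; it misses every integer gridline on the y-axis.
3. The integer polynomial consistent with all of this is the stated p.

x^2 + 3*x*y + 1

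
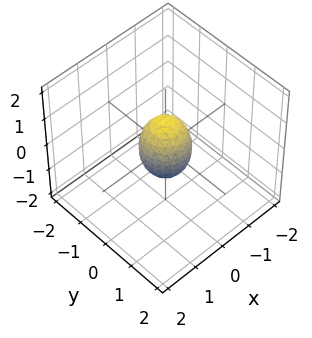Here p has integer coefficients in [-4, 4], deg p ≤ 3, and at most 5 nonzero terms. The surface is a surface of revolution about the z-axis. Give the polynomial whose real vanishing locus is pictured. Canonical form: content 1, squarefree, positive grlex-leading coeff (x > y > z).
The degree is 2 — a generic line meets the surface in up to 2 points.
Symmetry: the z-axis is an axis of rotation, so x and y enter only as x² + y².
Observable constraints: the z-axis gridline crossings are at z ∈ {-1, 1}; a circular section at z = 0 has radius between 0 and 1.
Fitting integer coefficients to these (and the overall shape) gives p.

2*x^2 + 2*y^2 + z^2 - 1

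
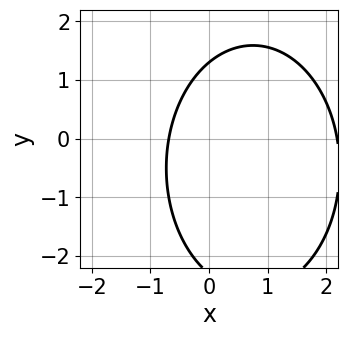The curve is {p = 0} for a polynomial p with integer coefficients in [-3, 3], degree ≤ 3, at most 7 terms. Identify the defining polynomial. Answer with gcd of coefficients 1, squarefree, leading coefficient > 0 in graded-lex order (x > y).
2*x^2 + y^2 - 3*x + y - 3

1. Degree: a generic line meets the curve in up to 2 points, so deg p = 2.
2. Solving for integer coefficients yields p as stated.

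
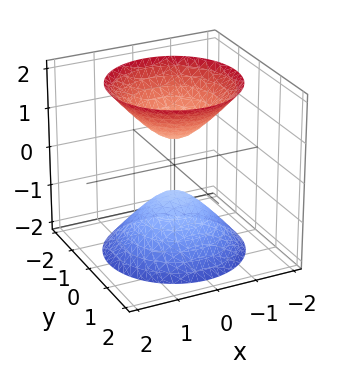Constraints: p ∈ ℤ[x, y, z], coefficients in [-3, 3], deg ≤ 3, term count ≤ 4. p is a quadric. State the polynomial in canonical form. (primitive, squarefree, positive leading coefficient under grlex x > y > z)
3*x^2 + 3*y^2 - 2*z^2 + 1

First, I count 2 distinct pieces. They look like related sheets of one shape, so recover p as a whole.
Next, the degree is 2 — two separate bowl-shaped sheets opening away from each other; a quadric.
Then, symmetries: it's symmetric under z → −z, forcing even powers of z; the surface is invariant under rotation about z: p = q(x² + y², z).
Next, from the visible intercepts: the surface avoids every integer y-axis point in the box; a circular section at z = -1 has radius between 0 and 1.
Finally, matching integer coefficients to the picture gives p.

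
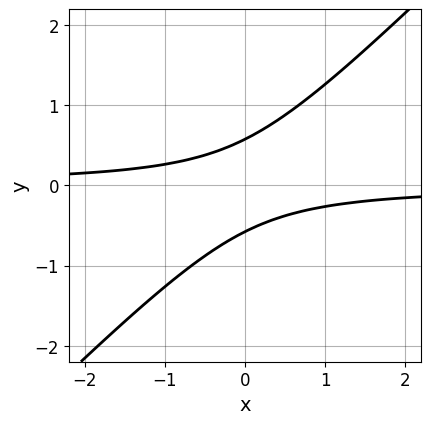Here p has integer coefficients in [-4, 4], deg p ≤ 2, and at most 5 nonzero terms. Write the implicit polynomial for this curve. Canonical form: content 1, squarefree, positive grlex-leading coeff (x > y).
deg p = 2. The shape is more complex than any degree-1 curve.
Against the integer gridlines: no x-intercept at any integer in the box.
The integer polynomial consistent with all of this is the stated p.

3*x*y - 3*y^2 + 1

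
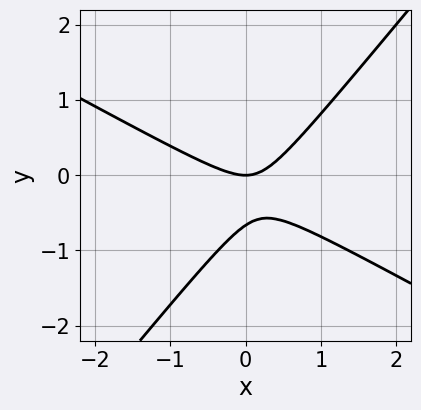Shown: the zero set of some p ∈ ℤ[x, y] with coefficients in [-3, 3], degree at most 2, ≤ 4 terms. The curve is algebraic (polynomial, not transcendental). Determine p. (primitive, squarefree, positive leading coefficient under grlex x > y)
2*x^2 + 2*x*y - 3*y^2 - 2*y

First, degree: a generic line meets the curve in up to 2 points, so deg p = 2.
Then, checking where it meets the axes: one y-axis crossing is at y = 0; one x-axis crossing is at x = 0.
Finally, solving for integer coefficients yields p as stated.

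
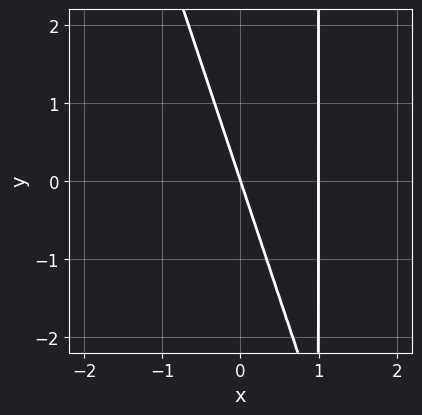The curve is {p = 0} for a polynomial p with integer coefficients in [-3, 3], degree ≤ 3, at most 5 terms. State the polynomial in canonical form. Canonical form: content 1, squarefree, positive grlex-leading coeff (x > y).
3*x^2 + x*y - 3*x - y

1. The degree is 2 — a generic line meets the curve in up to 2 points.
2. From the visible intercepts: it crosses the y-axis at the gridline y = 0; the x-axis gridline crossings are at x ∈ {0, 1}.
3. Fitting integer coefficients to these (and the overall shape) gives p.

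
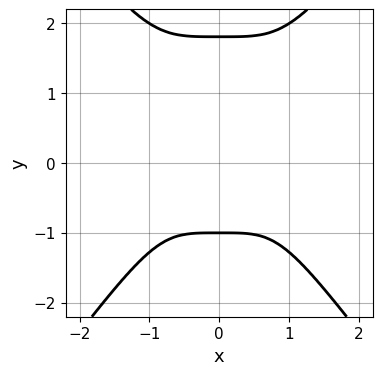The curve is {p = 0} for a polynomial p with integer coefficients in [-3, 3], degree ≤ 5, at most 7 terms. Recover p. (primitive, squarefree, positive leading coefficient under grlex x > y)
3*x^4 - y^4 + y^3 + y + 3

First, deg p = 4. A generic line meets the curve in up to 4 points.
Next, symmetries: the x ↦ −x reflection is a symmetry, so x appears only in even powers.
Next, from the axis intercepts and sections: the curve avoids every integer x-axis point in the box; it meets the y-axis at y = -1 (among the integer gridlines).
Finally, putting this together gives p.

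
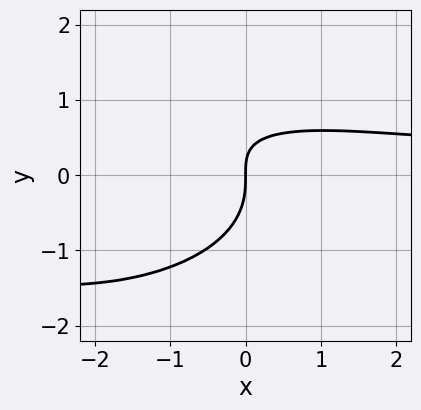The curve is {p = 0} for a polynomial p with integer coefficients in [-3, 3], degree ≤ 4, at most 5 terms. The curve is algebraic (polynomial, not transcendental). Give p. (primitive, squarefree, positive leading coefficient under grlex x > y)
x^2*y + 3*y^3 + 3*x*y - 3*x

(a) The degree is 3 — the shape is more complex than any degree-2 curve.
(b) Against the integer gridlines: it meets the y-axis at y = 0 (among the integer gridlines); it crosses the x-axis at the gridline x = 0.
(c) Solving for integer coefficients yields p as stated.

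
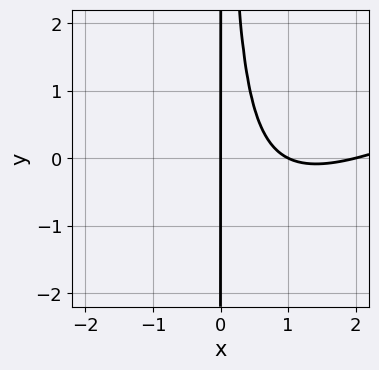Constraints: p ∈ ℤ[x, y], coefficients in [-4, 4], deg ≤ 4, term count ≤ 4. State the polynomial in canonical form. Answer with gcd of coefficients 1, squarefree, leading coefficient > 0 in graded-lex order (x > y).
(a) The degree is 3 — a generic line meets the curve in up to 3 points.
(b) From the visible intercepts: among the integer gridlines, it crosses the x-axis at x ∈ {0, 1, 2}; the visible y-axis segment lies entirely on the curve.
(c) Together with the visible shape, these determine p as stated.

x^3 - 2*x^2*y - 3*x^2 + 2*x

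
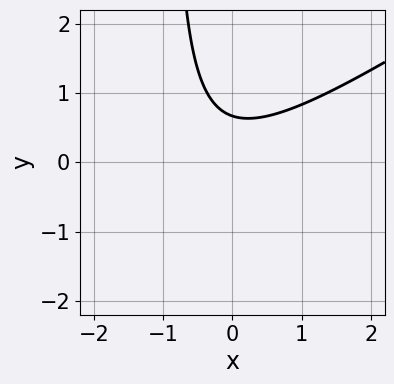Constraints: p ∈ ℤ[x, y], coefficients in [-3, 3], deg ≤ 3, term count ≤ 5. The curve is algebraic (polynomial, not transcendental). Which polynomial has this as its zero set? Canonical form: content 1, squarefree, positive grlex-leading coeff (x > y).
2*x^2 - 3*x*y + x - 3*y + 2

The degree is 2 — the shape is more complex than any degree-1 curve.
From the axis intercepts and sections: the curve avoids every integer x-axis point in the box.
Matching integer coefficients to the picture gives p.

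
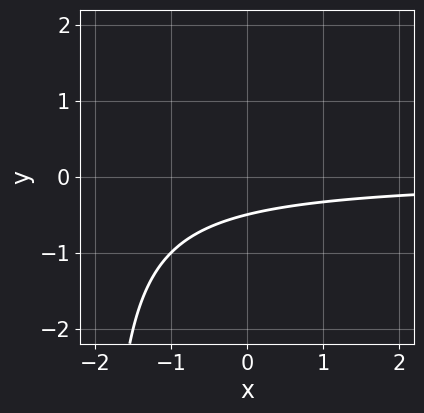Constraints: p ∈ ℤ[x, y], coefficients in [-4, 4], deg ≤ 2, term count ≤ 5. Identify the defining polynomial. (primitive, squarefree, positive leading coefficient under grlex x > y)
(a) deg p = 2. No degree-1 curve has this shape.
(b) Observable constraints: no x-intercept at any integer in the box.
(c) Putting this together gives p.

x*y + 2*y + 1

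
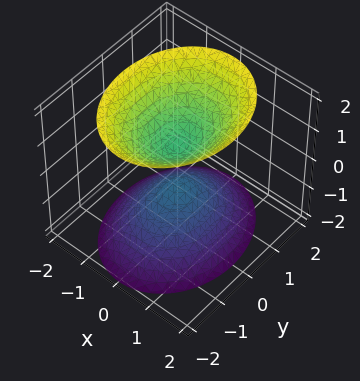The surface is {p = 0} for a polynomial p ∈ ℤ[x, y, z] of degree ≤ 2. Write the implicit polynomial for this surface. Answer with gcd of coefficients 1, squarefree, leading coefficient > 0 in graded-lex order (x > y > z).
1. There are 2 components. Treating them together as one polynomial.
2. deg p = 2. Two sheets facing apart; a quadric.
3. Symmetries: mirror symmetry y ↦ −y ⇒ only even powers of y; the x ↦ −x reflection is a symmetry, so x appears only in even powers; it's symmetric under z → −z, forcing even powers of z.
4. Checking where it meets the axes: the surface avoids every integer x-axis point in the box; no y-intercept at any integer in the box.
5. Putting this together gives p.

3*x^2 + 2*y^2 - 2*z^2 + 1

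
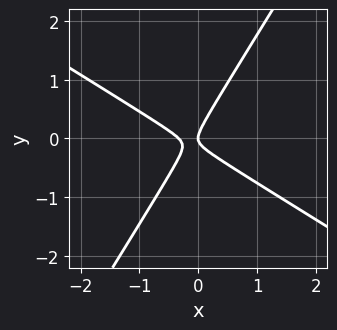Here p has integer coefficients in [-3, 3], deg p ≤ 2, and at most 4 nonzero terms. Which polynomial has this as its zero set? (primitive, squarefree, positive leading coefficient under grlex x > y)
3*x^2 + 3*x*y - 3*y^2 + x

(a) The degree is 2 — a generic line meets the curve in up to 2 points.
(b) From the visible intercepts: it meets the x-axis at x = 0 (among the integer gridlines); one y-axis crossing is at y = 0.
(c) The integer polynomial consistent with all of this is the stated p.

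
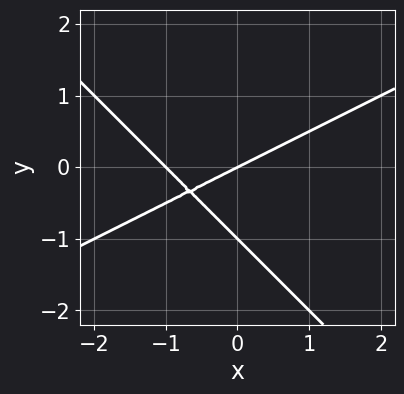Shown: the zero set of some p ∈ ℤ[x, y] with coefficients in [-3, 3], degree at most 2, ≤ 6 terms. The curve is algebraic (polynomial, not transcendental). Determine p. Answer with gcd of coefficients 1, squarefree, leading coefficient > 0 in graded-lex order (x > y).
x^2 - x*y - 2*y^2 + x - 2*y

(a) The degree is 2 — a generic line meets the curve in up to 2 points.
(b) Checking where it meets the axes: among the integer gridlines, it crosses the y-axis at y ∈ {-1, 0}; among the integer gridlines, it crosses the x-axis at x ∈ {-1, 0}.
(c) Solving for integer coefficients yields p as stated.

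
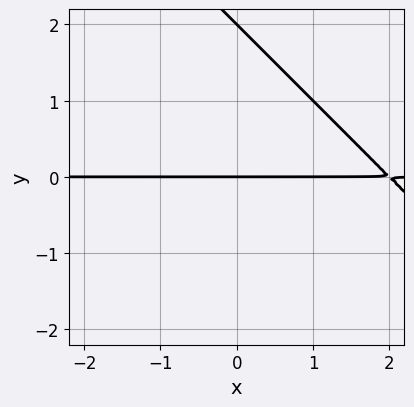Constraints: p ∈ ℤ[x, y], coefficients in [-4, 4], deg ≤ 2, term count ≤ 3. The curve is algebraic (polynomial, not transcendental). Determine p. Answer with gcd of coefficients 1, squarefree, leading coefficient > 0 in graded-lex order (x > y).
(a) Degree: no degree-1 curve has this shape, so deg p = 2.
(b) From the visible intercepts: the y-axis gridline crossings are at y ∈ {0, 2}; every point of the x-axis in the box is on the curve.
(c) The integer polynomial consistent with all of this is the stated p.

x*y + y^2 - 2*y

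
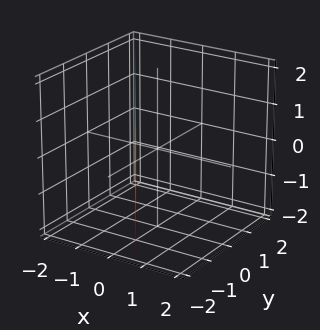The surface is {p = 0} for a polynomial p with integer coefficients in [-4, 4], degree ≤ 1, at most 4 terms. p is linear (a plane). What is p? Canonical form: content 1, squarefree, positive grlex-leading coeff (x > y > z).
3*x + 2*y + 2

First, the degree is 1 — the surface is flat (a plane).
Next, checking where it meets the axes: it meets the y-axis at y = -1 (among the integer gridlines); the surface avoids every integer z-axis point in the box.
Finally, solving for integer coefficients yields p as stated.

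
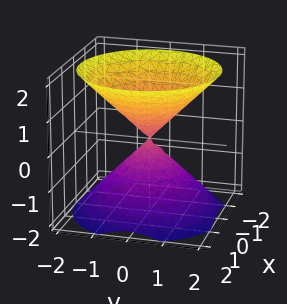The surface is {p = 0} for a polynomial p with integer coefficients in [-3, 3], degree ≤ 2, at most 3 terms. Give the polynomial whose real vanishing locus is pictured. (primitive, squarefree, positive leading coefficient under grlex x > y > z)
(a) There are 2 components. They look like related sheets of one shape, so recover p as a whole.
(b) deg p = 2. Two nappes meeting at a single point; a quadric.
(c) Symmetry: the z-axis is an axis of rotation, so x and y enter only as x² + y²; it's symmetric under z → −z, forcing even powers of z.
(d) From the visible intercepts: a circular section at z = -1 has radius exactly 1; one z-axis crossing is at z = 0.
(e) Putting this together gives p.

x^2 + y^2 - z^2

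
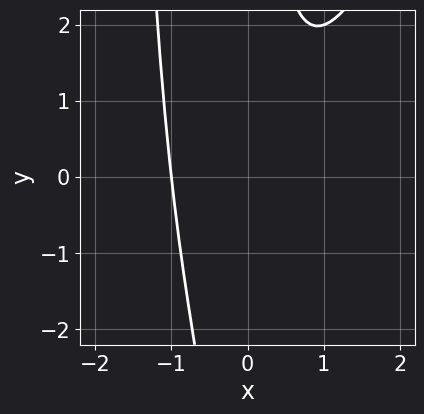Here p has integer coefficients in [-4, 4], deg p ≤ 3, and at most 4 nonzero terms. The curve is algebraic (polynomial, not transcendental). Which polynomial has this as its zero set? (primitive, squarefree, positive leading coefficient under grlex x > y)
First, the degree is 3 — the shape is more complex than any degree-2 curve.
Next, from the axis intercepts and sections: it meets the x-axis at x = -1 (among the integer gridlines); the curve avoids every integer y-axis point in the box.
Finally, matching integer coefficients to the picture gives p.

3*x^3 - x^2*y - 2*x*y + 3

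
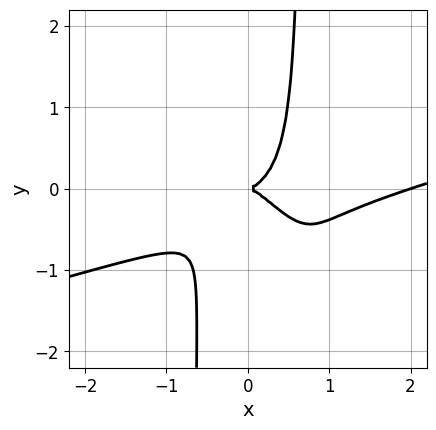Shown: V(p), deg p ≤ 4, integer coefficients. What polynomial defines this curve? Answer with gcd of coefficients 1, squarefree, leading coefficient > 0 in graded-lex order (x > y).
x^4 - 3*x^3*y - 2*x^2*y^2 - 2*x^3 + y^2

1. Degree: the shape is more complex than any degree-3 curve, so deg p = 4.
2. Observable constraints: it meets the y-axis at y = 0 (among the integer gridlines); among the integer gridlines, it crosses the x-axis at x ∈ {0, 2}.
3. Together with the visible shape, these determine p as stated.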